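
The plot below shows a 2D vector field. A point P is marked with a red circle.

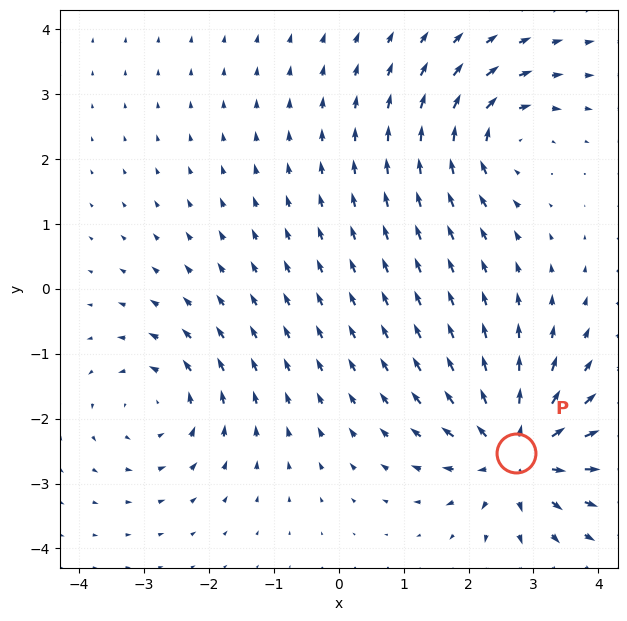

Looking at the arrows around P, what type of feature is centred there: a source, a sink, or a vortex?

source

At P (2.7, -2.5) the arrows spread outward. Divergence about +6, curl ≈0 — positive divergence with near-zero curl is a source.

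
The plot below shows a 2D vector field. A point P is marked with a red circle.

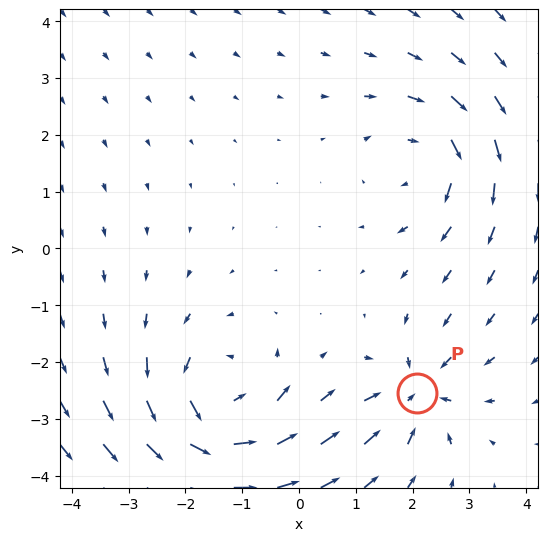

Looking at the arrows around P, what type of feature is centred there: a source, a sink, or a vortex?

sink

At P (2.1, -2.5) the arrows converge inward. Divergence about -4, curl ≈0 — negative divergence with near-zero curl is a sink.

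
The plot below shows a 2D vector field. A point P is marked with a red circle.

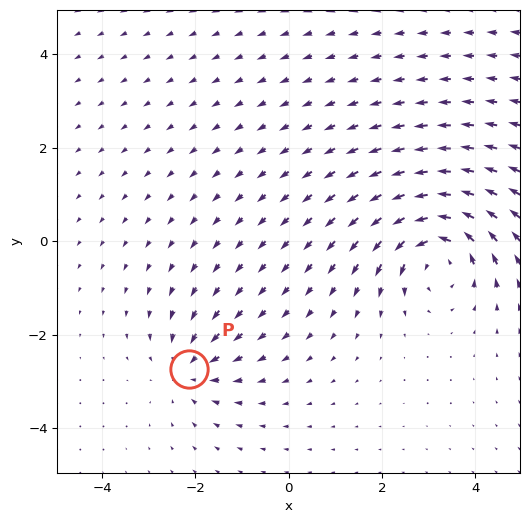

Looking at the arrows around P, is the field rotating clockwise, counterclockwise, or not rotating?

not rotating

Near P at (-2.1, -2.7) the arrows show no circulation. The curl there is ≈0.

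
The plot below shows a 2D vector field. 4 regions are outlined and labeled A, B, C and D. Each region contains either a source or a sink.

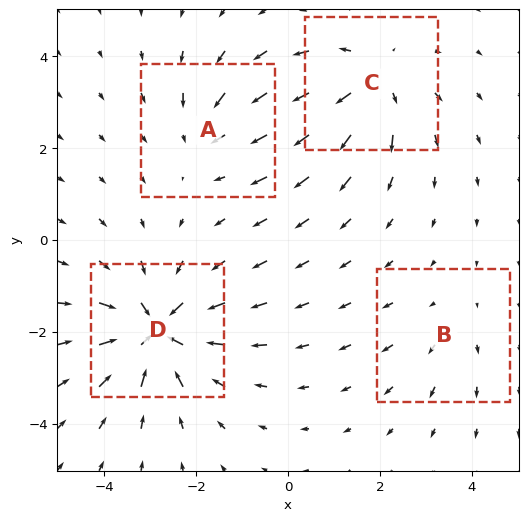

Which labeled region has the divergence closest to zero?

Divergence at each region's feature centre — A: about -3, B: about +2, C: about +4, D: about -6. Region B is closest to zero.

B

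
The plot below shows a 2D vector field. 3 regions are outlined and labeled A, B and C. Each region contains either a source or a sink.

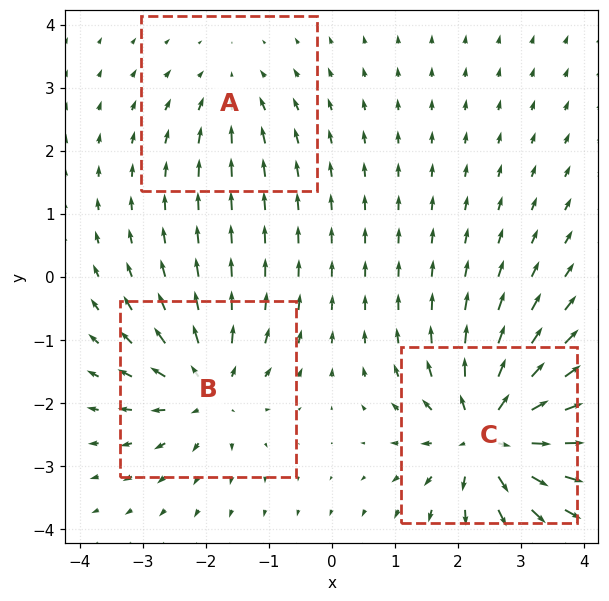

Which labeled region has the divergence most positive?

Divergence at each region's feature centre — A: about -2, B: about +4, C: about +6. Region C is most positive.

C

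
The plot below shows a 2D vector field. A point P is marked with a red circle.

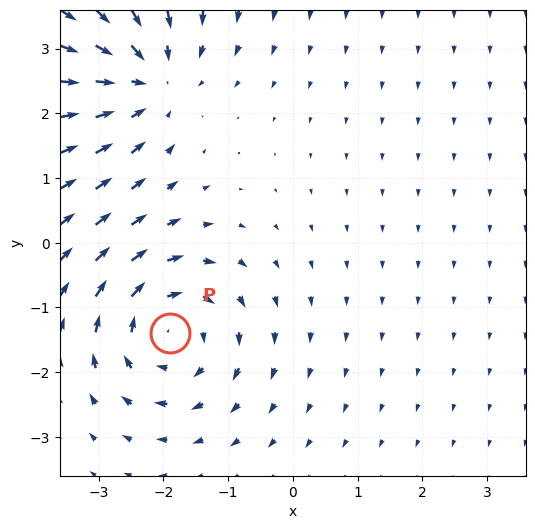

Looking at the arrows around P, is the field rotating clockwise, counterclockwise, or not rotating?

clockwise

Near P at (-1.9, -1.4) the arrows circulate clockwise. The curl (z-component) there is about -3; negative curl means clockwise rotation.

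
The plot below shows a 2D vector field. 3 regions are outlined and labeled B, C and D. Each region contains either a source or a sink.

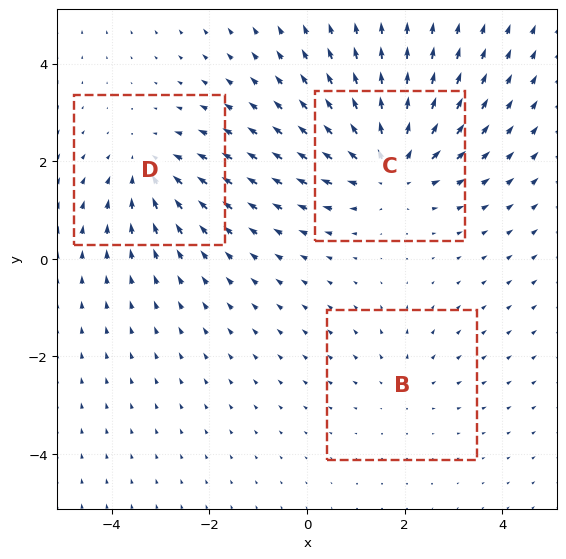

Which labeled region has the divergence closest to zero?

Divergence at each region's feature centre — B: about +2, C: about +4, D: about -3. Region B is closest to zero.

B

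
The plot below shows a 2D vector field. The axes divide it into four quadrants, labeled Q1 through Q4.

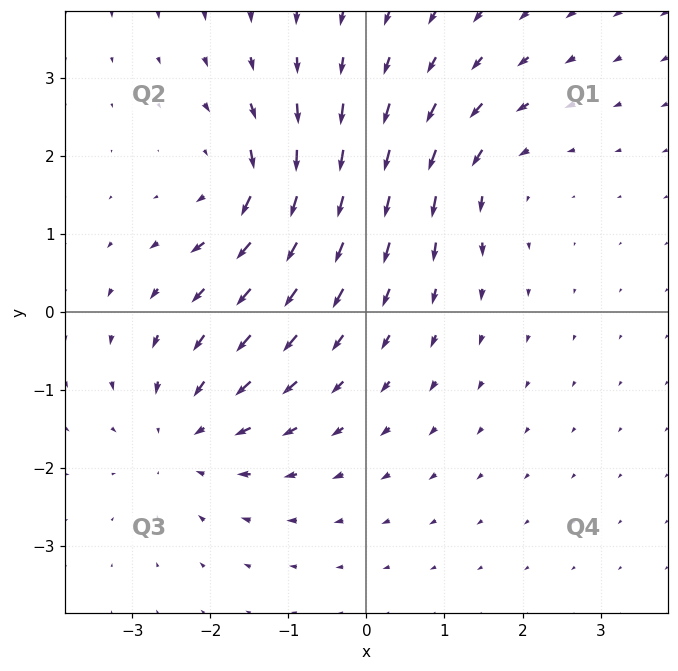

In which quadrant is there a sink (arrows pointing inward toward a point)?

The sink sits at approximately (-2.3, -1.6), which lies in quadrant Q3. The divergence there is about -4, negative as expected for a sink.

Q3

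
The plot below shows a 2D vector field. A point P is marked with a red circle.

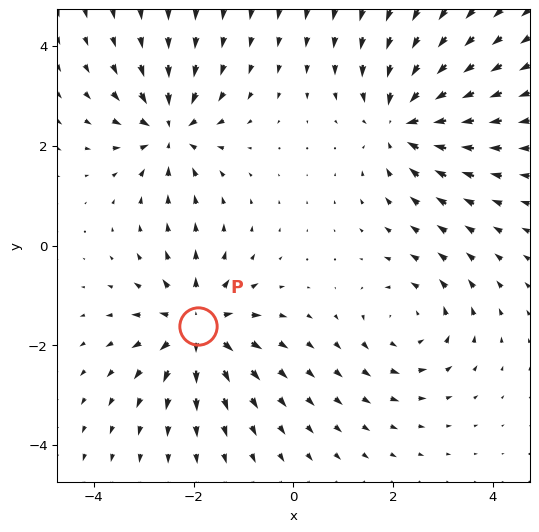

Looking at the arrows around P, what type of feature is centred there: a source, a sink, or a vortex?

At P (-1.9, -1.6) the arrows spread outward. Divergence about +5, curl ≈0 — positive divergence with near-zero curl is a source.

source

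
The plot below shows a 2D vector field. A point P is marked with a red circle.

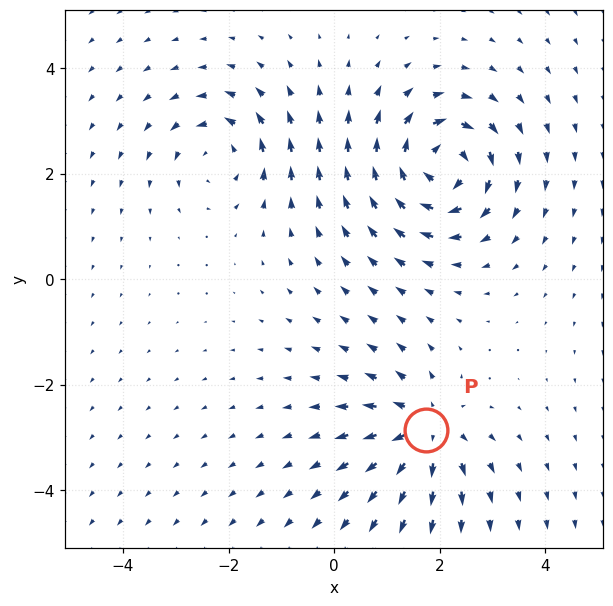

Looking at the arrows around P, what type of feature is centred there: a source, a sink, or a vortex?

At P (1.7, -2.9) the arrows spread outward. Divergence about +5, curl ≈0 — positive divergence with near-zero curl is a source.

source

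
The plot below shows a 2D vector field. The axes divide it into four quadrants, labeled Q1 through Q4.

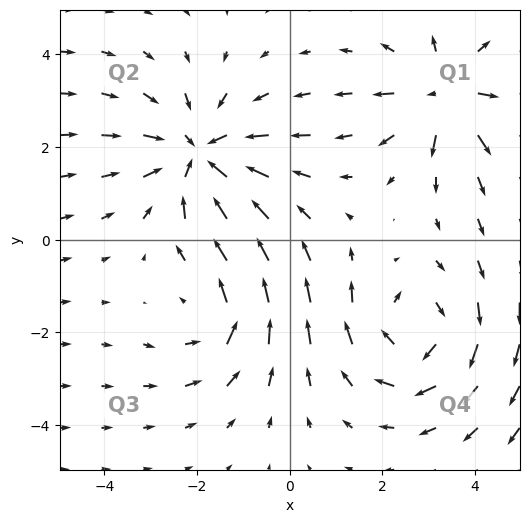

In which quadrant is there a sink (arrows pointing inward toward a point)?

The sink sits at approximately (-1.9, 1.8), which lies in quadrant Q2. The divergence there is about -4, negative as expected for a sink.

Q2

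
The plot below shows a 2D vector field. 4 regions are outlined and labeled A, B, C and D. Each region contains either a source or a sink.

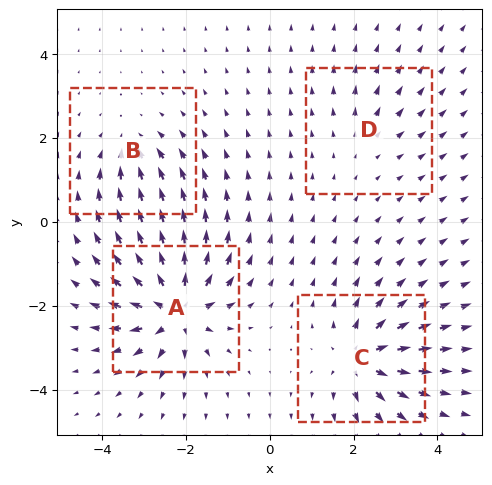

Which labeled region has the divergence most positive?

Divergence at each region's feature centre — A: about +9, B: about -4, C: about +6, D: about +2. Region A is most positive.

A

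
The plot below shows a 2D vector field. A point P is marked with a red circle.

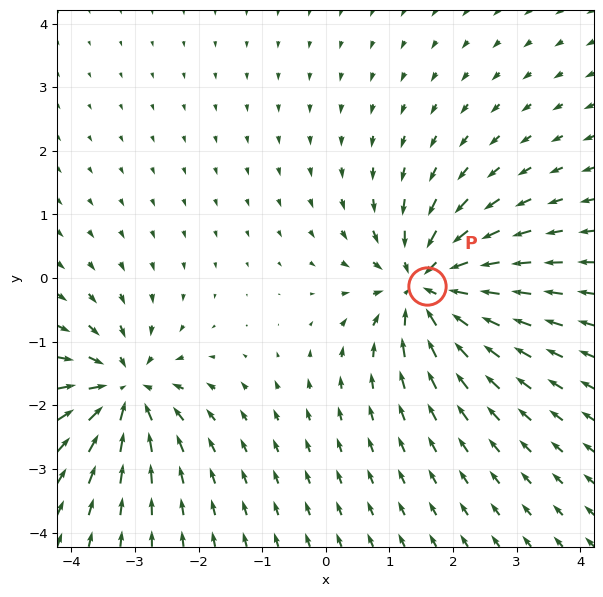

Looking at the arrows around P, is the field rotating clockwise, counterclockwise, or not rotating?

not rotating

Near P at (1.6, -0.1) the arrows show no circulation. The curl there is ≈0.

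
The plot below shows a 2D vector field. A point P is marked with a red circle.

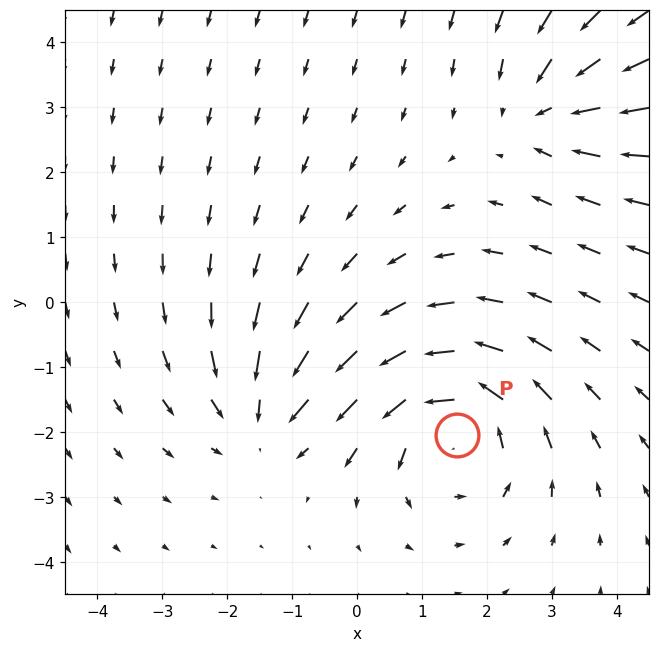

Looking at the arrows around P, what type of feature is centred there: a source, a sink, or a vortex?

At P (1.5, -2.0) the arrows circulate counterclockwise. Divergence ≈0, curl about +4 — near-zero divergence with nonzero curl is a vortex.

vortex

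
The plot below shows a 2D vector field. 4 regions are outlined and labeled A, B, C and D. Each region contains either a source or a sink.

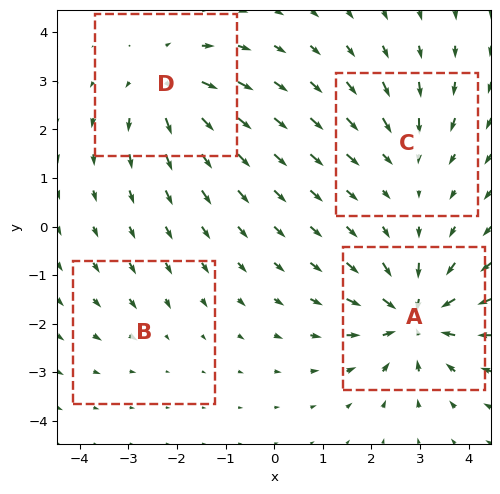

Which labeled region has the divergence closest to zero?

Divergence at each region's feature centre — A: about -8, B: about -2, C: about -4, D: about +6. Region B is closest to zero.

B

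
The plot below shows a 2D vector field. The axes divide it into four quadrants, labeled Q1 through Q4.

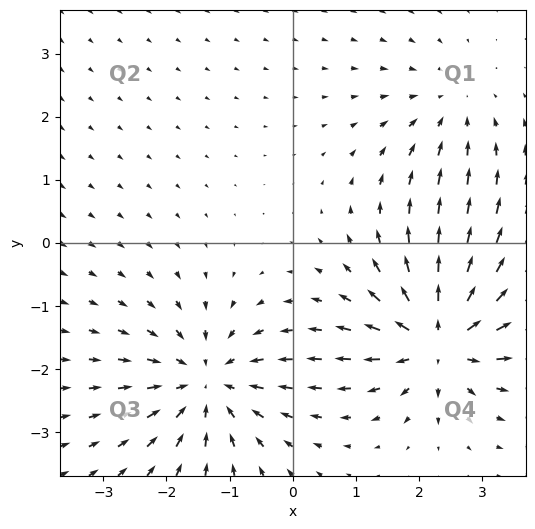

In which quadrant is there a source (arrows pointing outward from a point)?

Q4

The source sits at approximately (2.3, -1.5), which lies in quadrant Q4. The divergence there is about +7, positive as expected for a source.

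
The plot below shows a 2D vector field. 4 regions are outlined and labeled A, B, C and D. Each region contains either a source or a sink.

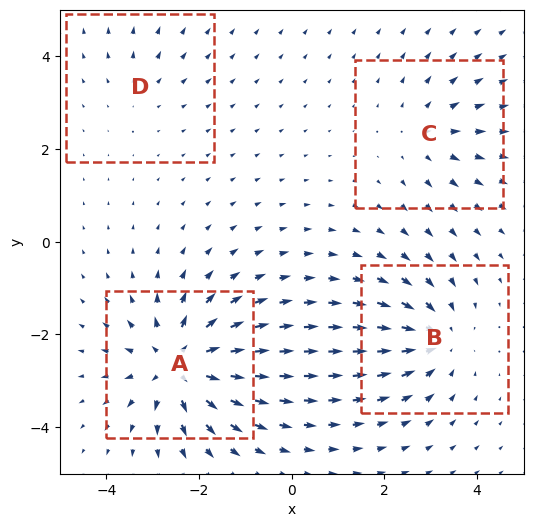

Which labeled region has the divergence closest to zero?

D

Divergence at each region's feature centre — A: about +7, B: about -5, C: about +3, D: about +2. Region D is closest to zero.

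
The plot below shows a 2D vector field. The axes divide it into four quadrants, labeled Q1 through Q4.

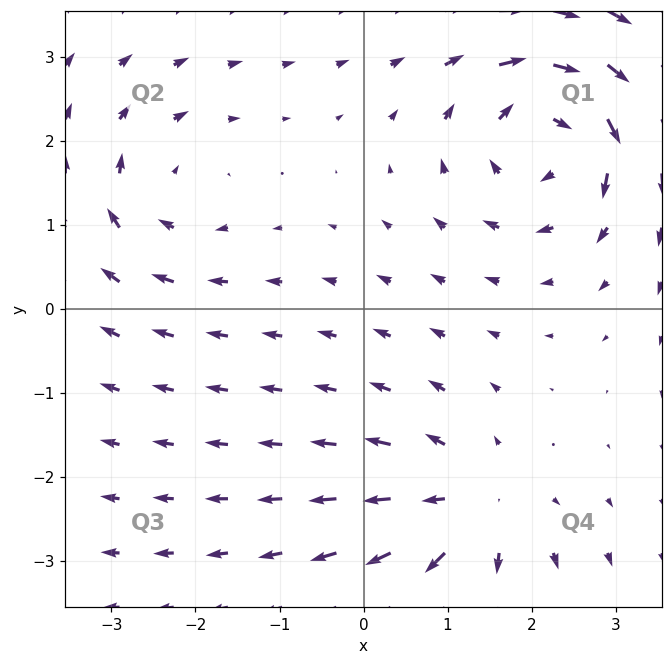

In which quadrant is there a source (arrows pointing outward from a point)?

Q4

The source sits at approximately (1.3, -2.4), which lies in quadrant Q4. The divergence there is about +4, positive as expected for a source.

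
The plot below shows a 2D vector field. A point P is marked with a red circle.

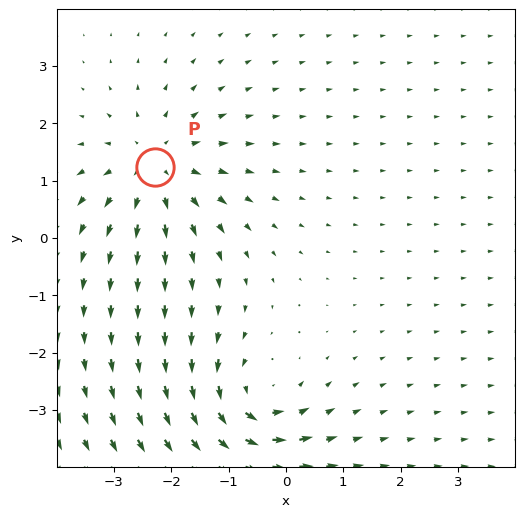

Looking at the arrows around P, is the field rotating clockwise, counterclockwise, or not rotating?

Near P at (-2.3, 1.2) the arrows show no circulation. The curl there is ≈0.

not rotating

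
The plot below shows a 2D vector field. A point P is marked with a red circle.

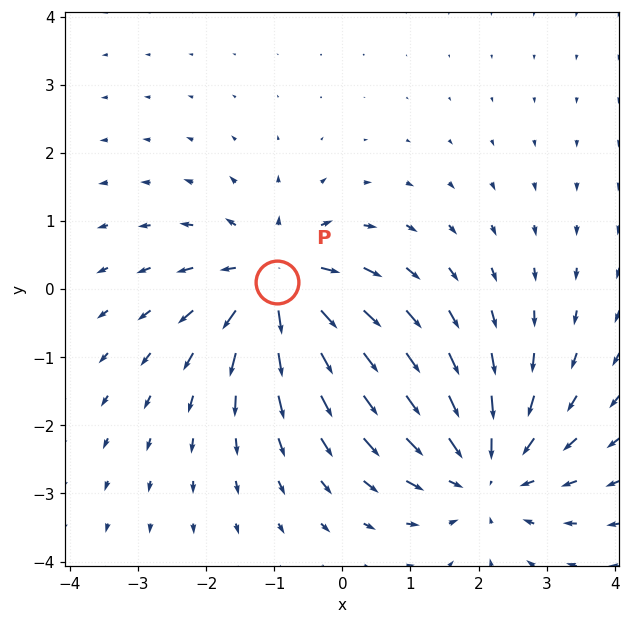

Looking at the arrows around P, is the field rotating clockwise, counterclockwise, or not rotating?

Near P at (-1.0, 0.1) the arrows show no circulation. The curl there is ≈0.

not rotating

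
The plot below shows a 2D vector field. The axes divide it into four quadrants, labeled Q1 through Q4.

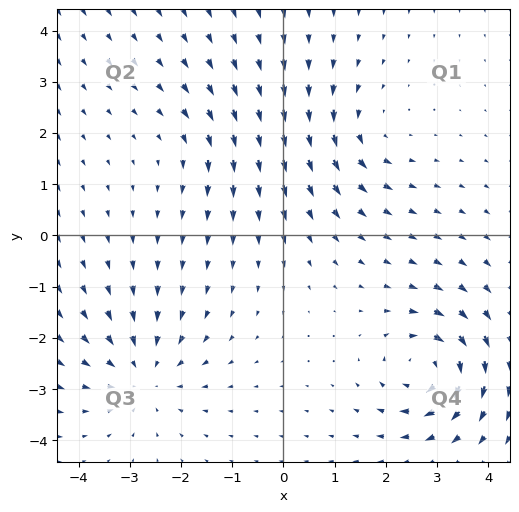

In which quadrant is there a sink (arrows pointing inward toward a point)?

The sink sits at approximately (-2.7, -2.7), which lies in quadrant Q3. The divergence there is about -4, negative as expected for a sink.

Q3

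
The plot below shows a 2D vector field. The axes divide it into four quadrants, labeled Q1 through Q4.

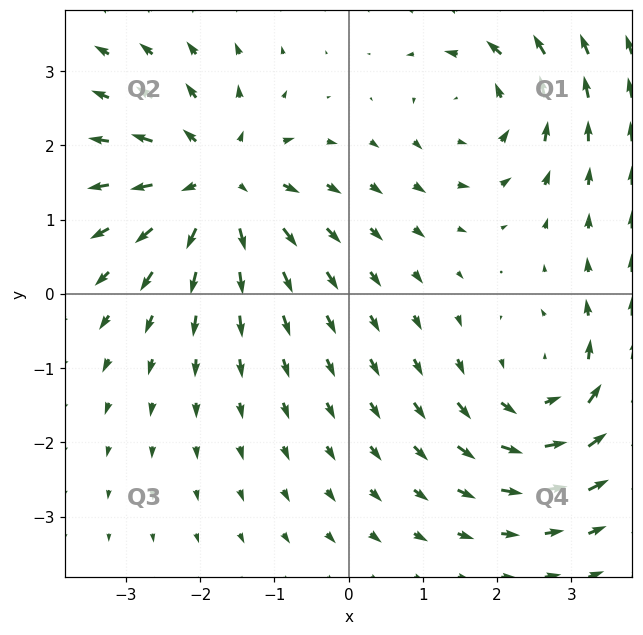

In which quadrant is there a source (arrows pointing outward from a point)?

The source sits at approximately (-1.8, 1.5), which lies in quadrant Q2. The divergence there is about +5, positive as expected for a source.

Q2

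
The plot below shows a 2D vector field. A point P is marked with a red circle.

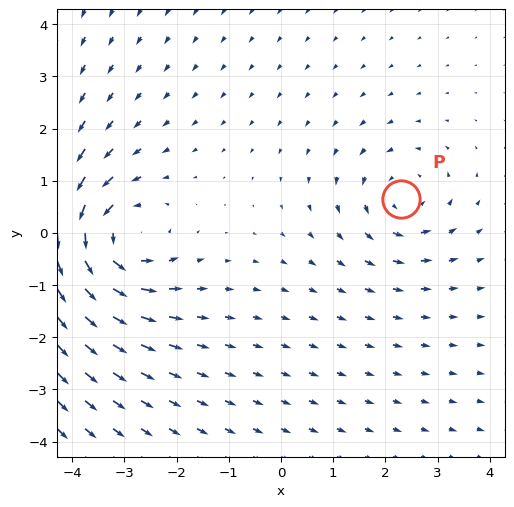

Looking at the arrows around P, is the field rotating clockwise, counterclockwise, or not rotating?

counterclockwise

Near P at (2.3, 0.7) the arrows circulate counterclockwise. The curl (z-component) there is about +3; positive curl means counterclockwise rotation.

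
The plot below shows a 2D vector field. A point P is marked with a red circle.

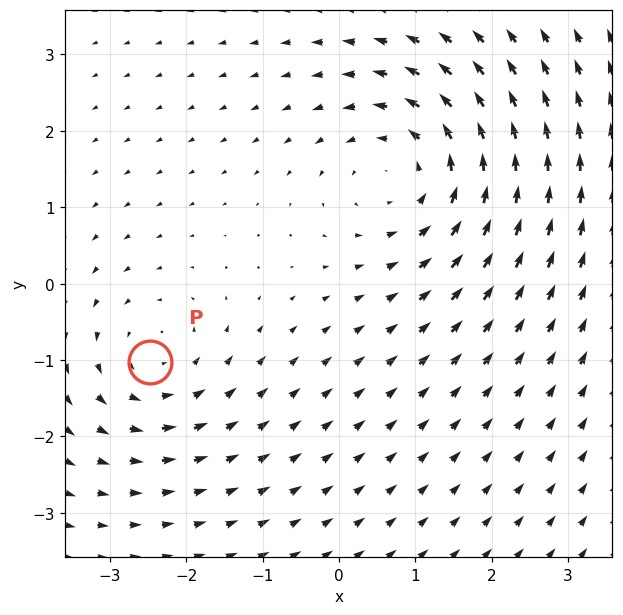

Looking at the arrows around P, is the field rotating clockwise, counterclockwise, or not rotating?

Near P at (-2.5, -1.0) the arrows circulate counterclockwise. The curl (z-component) there is about +2; positive curl means counterclockwise rotation.

counterclockwise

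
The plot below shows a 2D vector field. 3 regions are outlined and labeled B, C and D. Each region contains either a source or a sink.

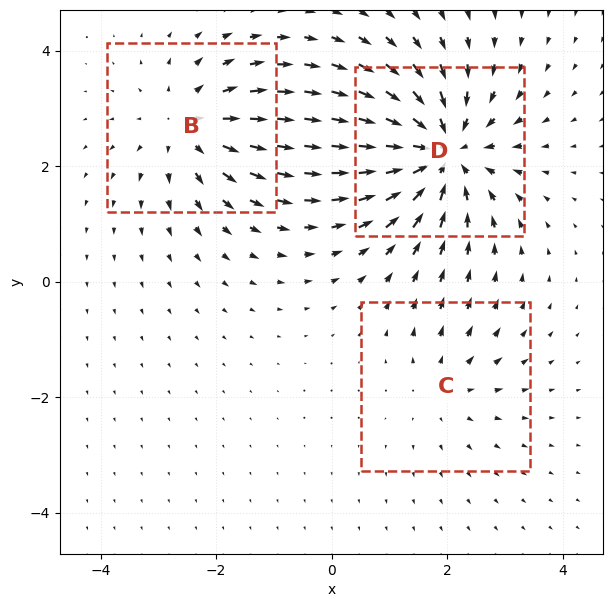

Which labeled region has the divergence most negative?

Divergence at each region's feature centre — B: about +3, C: about +2, D: about -5. Region D is most negative.

D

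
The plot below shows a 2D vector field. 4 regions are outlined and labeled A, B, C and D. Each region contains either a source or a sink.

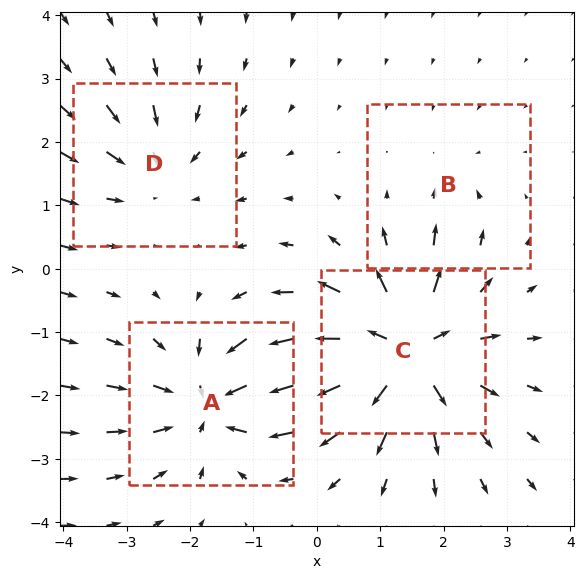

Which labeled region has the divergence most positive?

C

Divergence at each region's feature centre — A: about -6, B: about -2, C: about +7, D: about -4. Region C is most positive.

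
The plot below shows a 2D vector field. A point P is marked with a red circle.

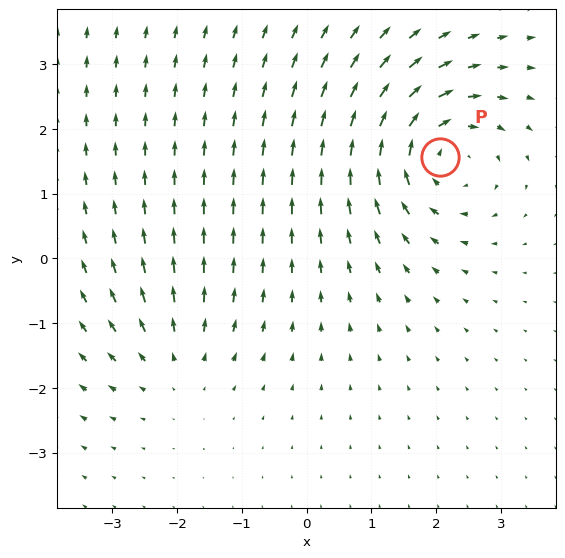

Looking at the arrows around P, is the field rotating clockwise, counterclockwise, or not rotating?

clockwise

Near P at (2.1, 1.6) the arrows circulate clockwise. The curl (z-component) there is about -5; negative curl means clockwise rotation.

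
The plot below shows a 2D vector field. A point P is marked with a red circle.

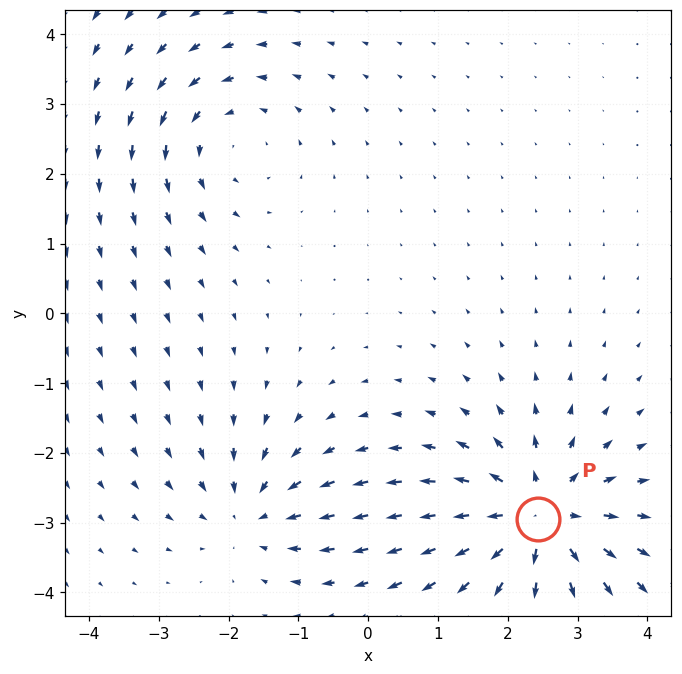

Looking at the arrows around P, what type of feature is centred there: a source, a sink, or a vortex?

source

At P (2.4, -2.9) the arrows spread outward. Divergence about +5, curl ≈0 — positive divergence with near-zero curl is a source.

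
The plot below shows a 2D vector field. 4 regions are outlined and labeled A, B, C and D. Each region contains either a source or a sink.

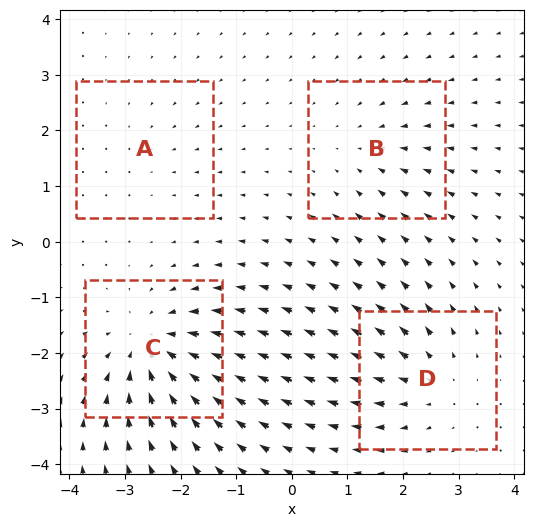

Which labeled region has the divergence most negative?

Divergence at each region's feature centre — A: about -2, B: about -3, C: about -7, D: about +5. Region C is most negative.

C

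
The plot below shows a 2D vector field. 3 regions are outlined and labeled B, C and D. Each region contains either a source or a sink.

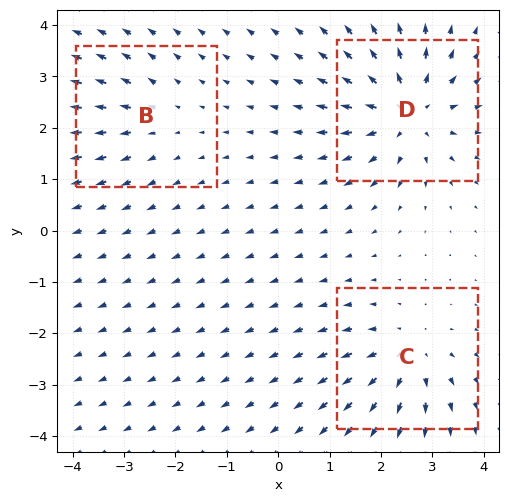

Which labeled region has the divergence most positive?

D

Divergence at each region's feature centre — B: about +2, C: about +4, D: about +5. Region D is most positive.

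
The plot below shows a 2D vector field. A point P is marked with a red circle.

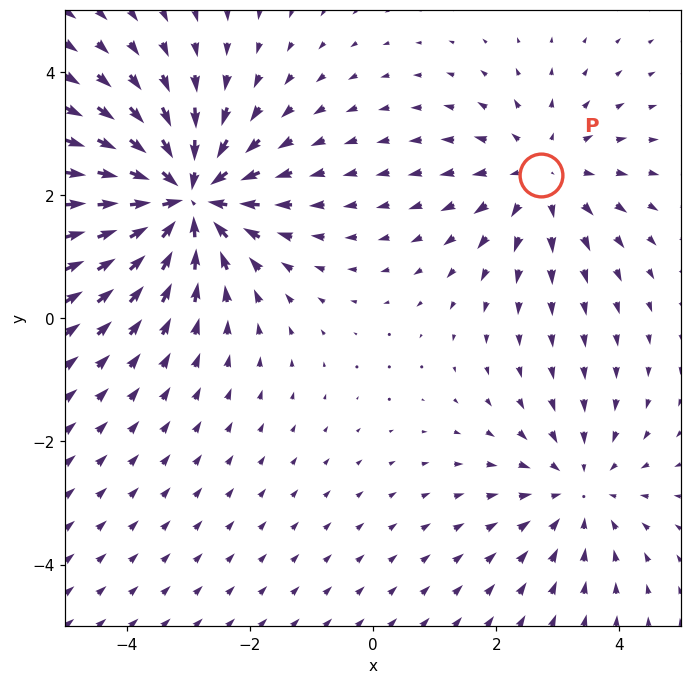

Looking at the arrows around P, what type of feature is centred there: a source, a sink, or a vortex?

At P (2.7, 2.3) the arrows spread outward. Divergence about +2, curl ≈0 — positive divergence with near-zero curl is a source.

source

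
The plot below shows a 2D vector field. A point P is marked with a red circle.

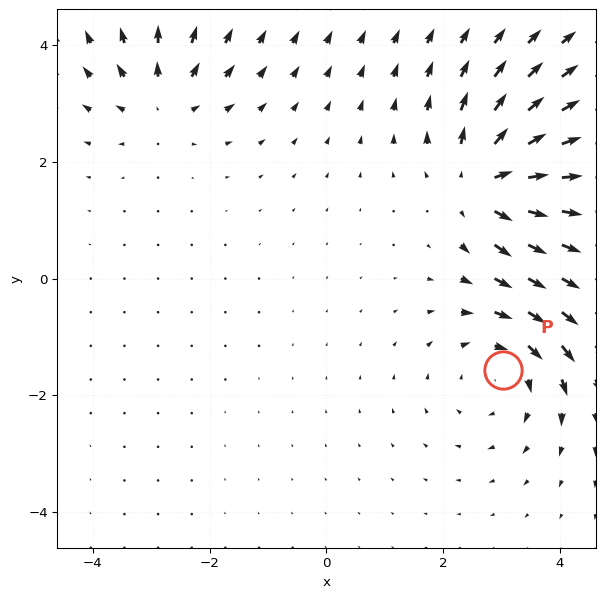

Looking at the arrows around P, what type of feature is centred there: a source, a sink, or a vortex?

At P (3.0, -1.6) the arrows circulate clockwise. Divergence ≈0, curl about -3 — near-zero divergence with nonzero curl is a vortex.

vortex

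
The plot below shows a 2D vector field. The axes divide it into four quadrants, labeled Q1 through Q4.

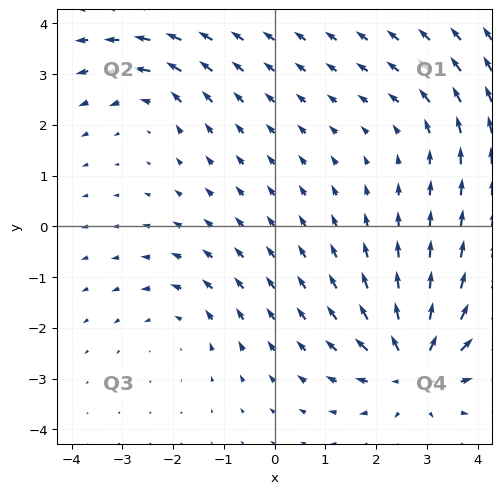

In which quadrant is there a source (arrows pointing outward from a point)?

The source sits at approximately (2.7, -2.8), which lies in quadrant Q4. The divergence there is about +6, positive as expected for a source.

Q4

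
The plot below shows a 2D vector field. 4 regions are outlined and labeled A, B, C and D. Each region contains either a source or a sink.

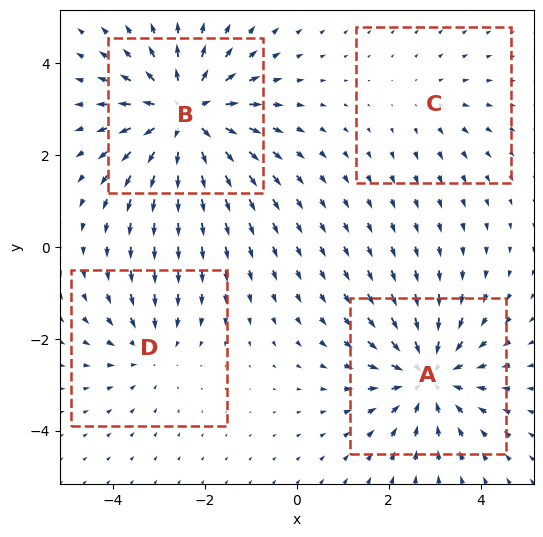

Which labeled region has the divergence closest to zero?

Divergence at each region's feature centre — A: about -5, B: about +6, C: about +2, D: about -3. Region C is closest to zero.

C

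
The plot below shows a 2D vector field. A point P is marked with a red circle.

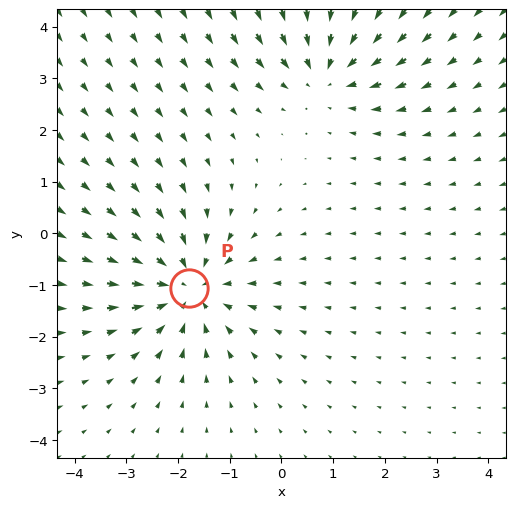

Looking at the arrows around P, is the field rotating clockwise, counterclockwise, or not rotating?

Near P at (-1.8, -1.1) the arrows show no circulation. The curl there is ≈0.

not rotating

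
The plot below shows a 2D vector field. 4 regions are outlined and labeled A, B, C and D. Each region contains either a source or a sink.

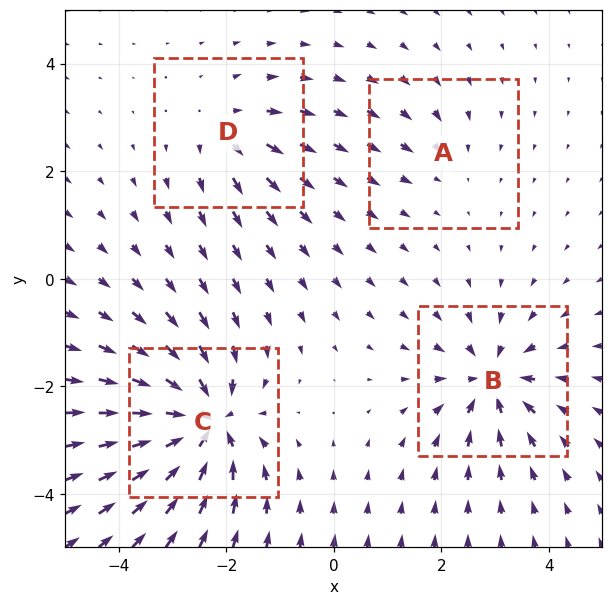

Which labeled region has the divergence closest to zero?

A

Divergence at each region's feature centre — A: about -2, B: about -6, C: about -9, D: about +4. Region A is closest to zero.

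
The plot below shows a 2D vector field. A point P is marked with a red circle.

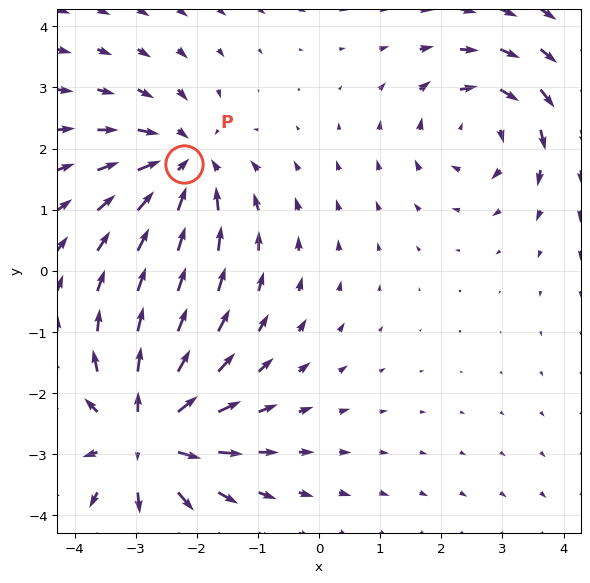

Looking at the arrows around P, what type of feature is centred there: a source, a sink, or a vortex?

At P (-2.2, 1.7) the arrows converge inward. Divergence about -4, curl ≈0 — negative divergence with near-zero curl is a sink.

sink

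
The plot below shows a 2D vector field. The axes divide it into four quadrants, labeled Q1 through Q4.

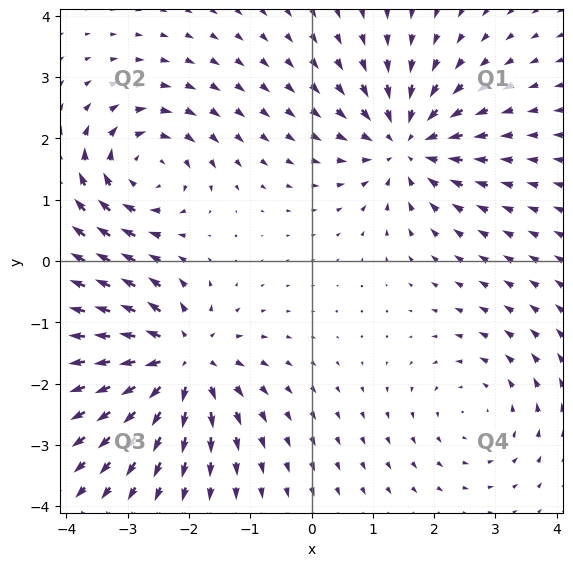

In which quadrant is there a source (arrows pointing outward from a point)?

The source sits at approximately (-2.1, -1.6), which lies in quadrant Q3. The divergence there is about +5, positive as expected for a source.

Q3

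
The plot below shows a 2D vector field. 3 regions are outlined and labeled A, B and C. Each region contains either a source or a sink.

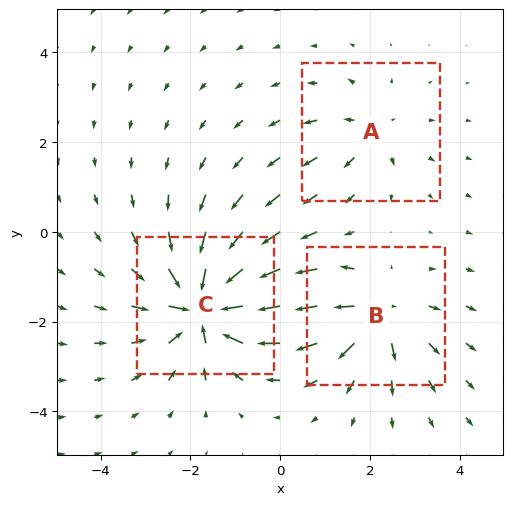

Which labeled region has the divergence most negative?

Divergence at each region's feature centre — A: about +2, B: about +4, C: about -6. Region C is most negative.

C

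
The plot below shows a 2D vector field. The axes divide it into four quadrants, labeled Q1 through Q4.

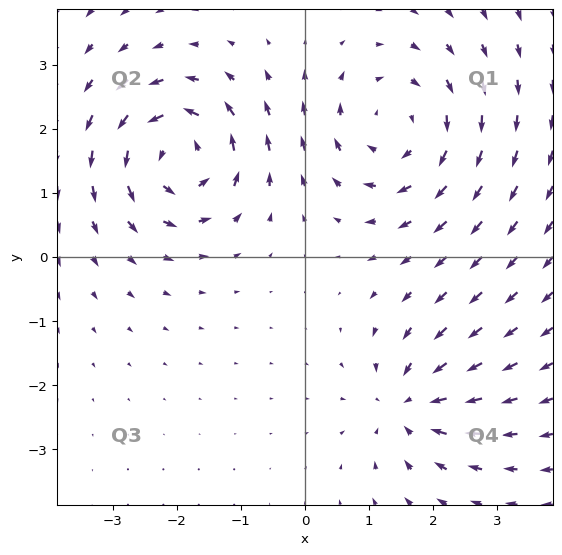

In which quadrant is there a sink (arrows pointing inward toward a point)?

The sink sits at approximately (1.6, -2.3), which lies in quadrant Q4. The divergence there is about -4, negative as expected for a sink.

Q4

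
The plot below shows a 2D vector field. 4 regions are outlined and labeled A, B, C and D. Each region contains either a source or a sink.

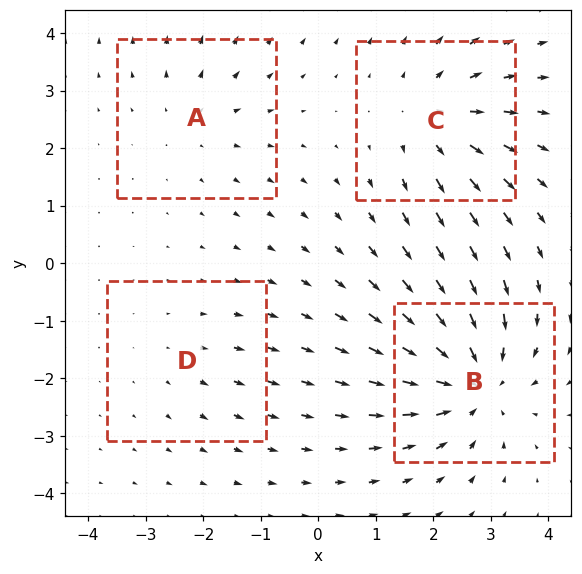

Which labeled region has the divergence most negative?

B

Divergence at each region's feature centre — A: about +3, B: about -7, C: about +5, D: about +2. Region B is most negative.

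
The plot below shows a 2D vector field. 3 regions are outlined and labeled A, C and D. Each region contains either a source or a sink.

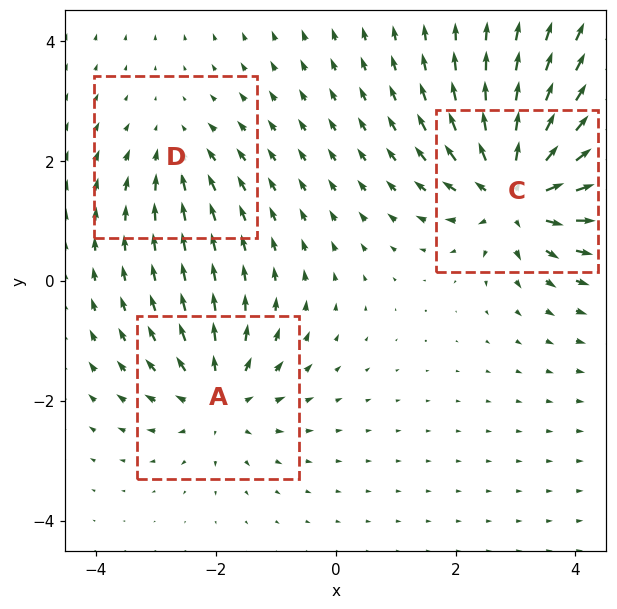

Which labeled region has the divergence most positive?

C

Divergence at each region's feature centre — A: about +4, C: about +6, D: about -2. Region C is most positive.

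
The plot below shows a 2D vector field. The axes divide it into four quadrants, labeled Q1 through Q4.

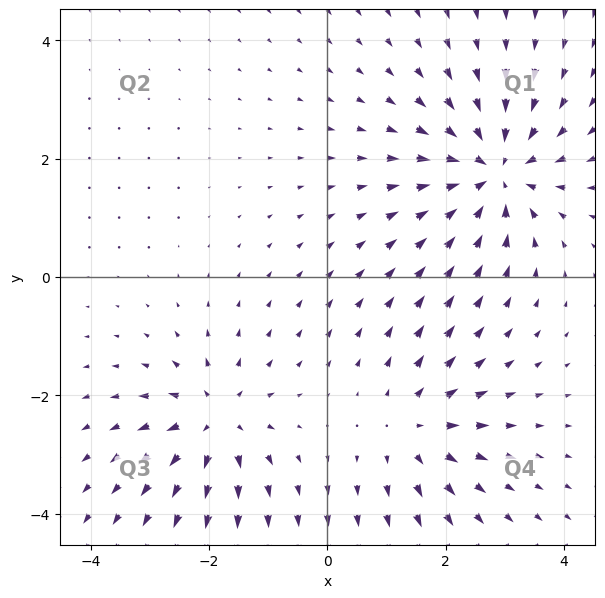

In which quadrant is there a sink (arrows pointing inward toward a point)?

Q1

The sink sits at approximately (2.8, 1.8), which lies in quadrant Q1. The divergence there is about -5, negative as expected for a sink.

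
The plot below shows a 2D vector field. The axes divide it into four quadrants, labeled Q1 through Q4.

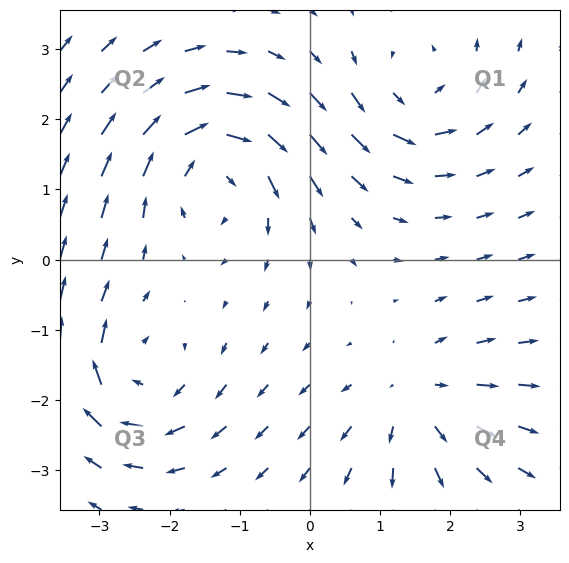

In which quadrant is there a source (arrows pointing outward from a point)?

Q4

The source sits at approximately (1.5, -2.0), which lies in quadrant Q4. The divergence there is about +4, positive as expected for a source.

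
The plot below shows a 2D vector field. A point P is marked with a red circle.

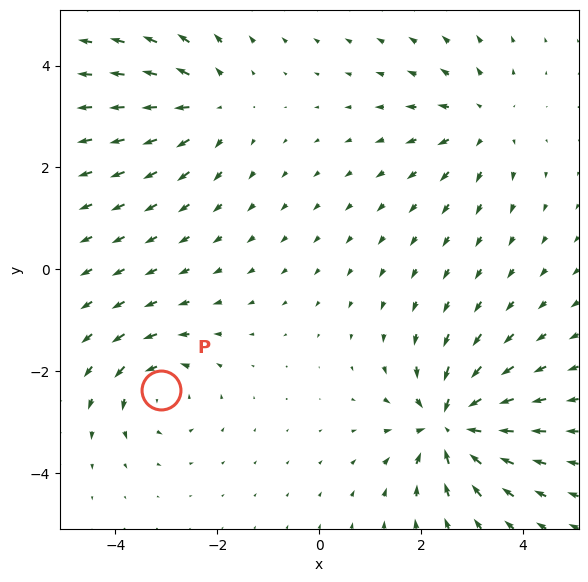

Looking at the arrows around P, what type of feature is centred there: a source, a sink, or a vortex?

At P (-3.1, -2.4) the arrows circulate counterclockwise. Divergence ≈0, curl about +4 — near-zero divergence with nonzero curl is a vortex.

vortex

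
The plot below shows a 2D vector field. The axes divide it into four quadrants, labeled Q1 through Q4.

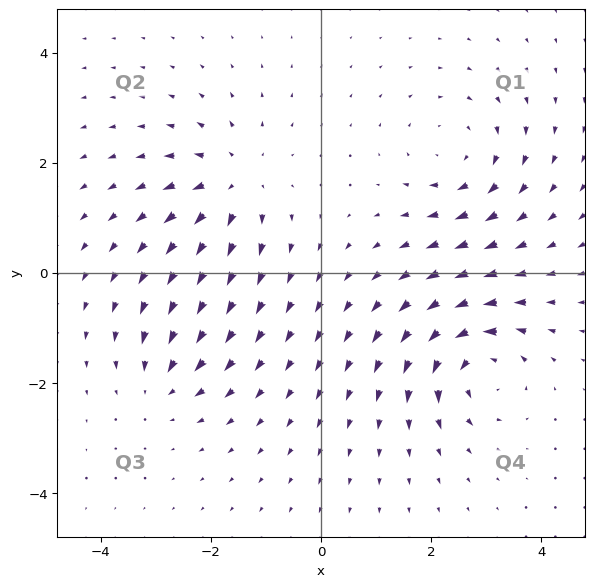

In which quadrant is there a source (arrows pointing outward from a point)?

Q2

The source sits at approximately (-1.6, 1.6), which lies in quadrant Q2. The divergence there is about +5, positive as expected for a source.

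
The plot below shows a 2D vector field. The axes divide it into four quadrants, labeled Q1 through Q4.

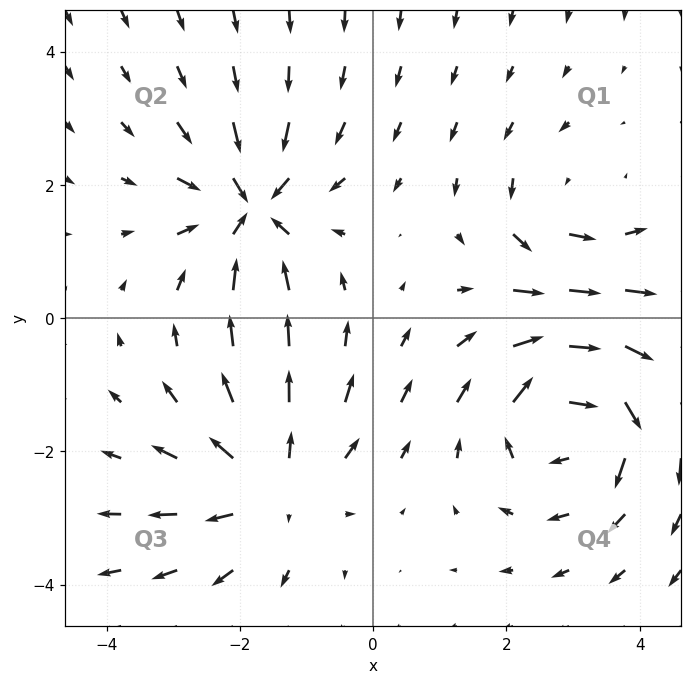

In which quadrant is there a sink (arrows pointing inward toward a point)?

Q2

The sink sits at approximately (-1.8, 1.7), which lies in quadrant Q2. The divergence there is about -6, negative as expected for a sink.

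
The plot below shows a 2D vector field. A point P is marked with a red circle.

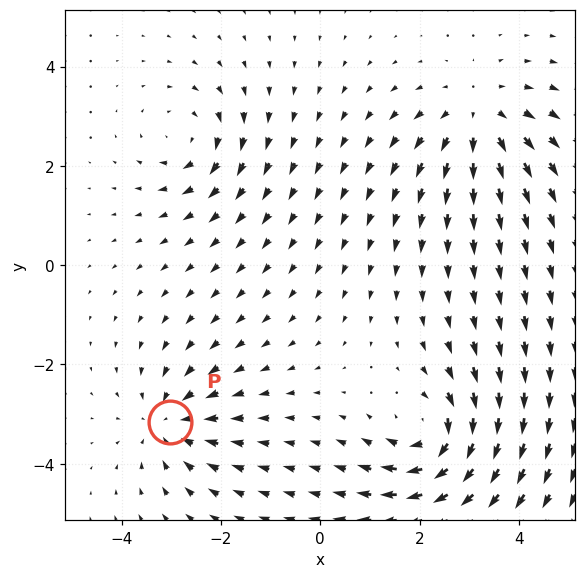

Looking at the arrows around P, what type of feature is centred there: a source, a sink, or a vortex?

sink

At P (-3.0, -3.2) the arrows converge inward. Divergence about -4, curl ≈0 — negative divergence with near-zero curl is a sink.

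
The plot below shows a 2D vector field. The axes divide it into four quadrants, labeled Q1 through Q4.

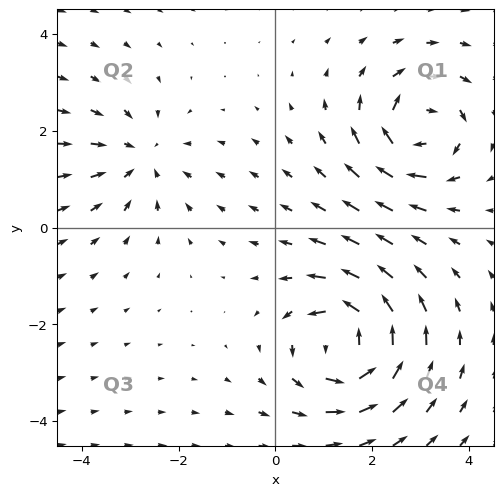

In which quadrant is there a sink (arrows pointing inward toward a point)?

The sink sits at approximately (-2.8, 1.4), which lies in quadrant Q2. The divergence there is about -3, negative as expected for a sink.

Q2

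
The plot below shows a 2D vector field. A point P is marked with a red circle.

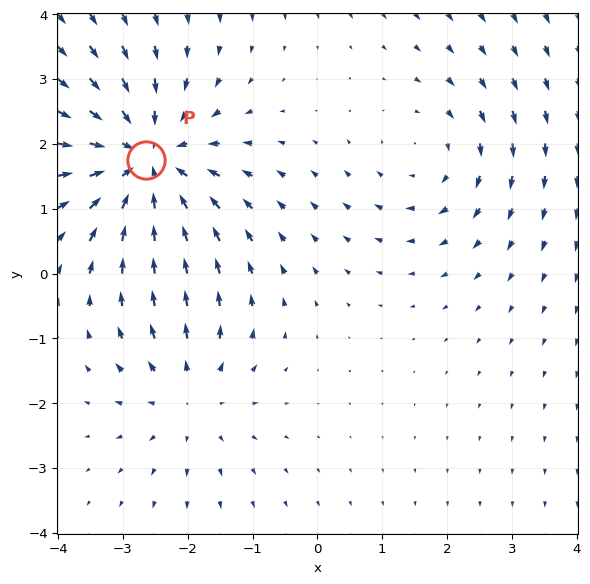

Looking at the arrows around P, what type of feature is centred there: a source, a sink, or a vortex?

sink

At P (-2.6, 1.8) the arrows converge inward. Divergence about -5, curl ≈0 — negative divergence with near-zero curl is a sink.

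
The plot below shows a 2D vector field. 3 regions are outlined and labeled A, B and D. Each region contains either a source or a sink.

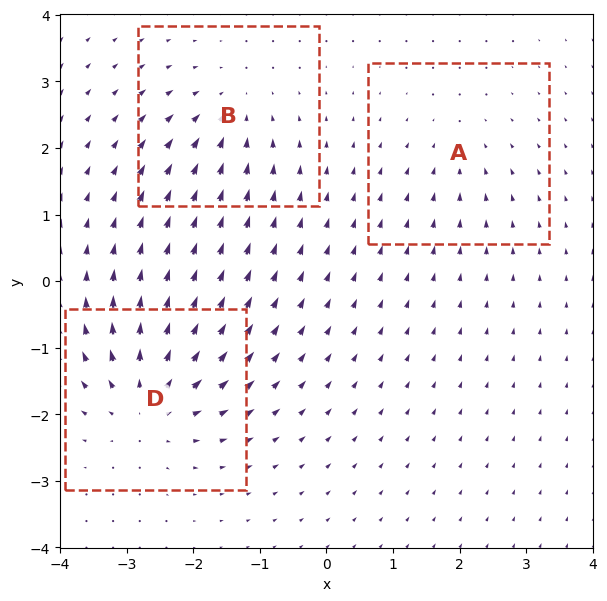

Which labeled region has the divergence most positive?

D

Divergence at each region's feature centre — A: about -2, B: about -4, D: about +5. Region D is most positive.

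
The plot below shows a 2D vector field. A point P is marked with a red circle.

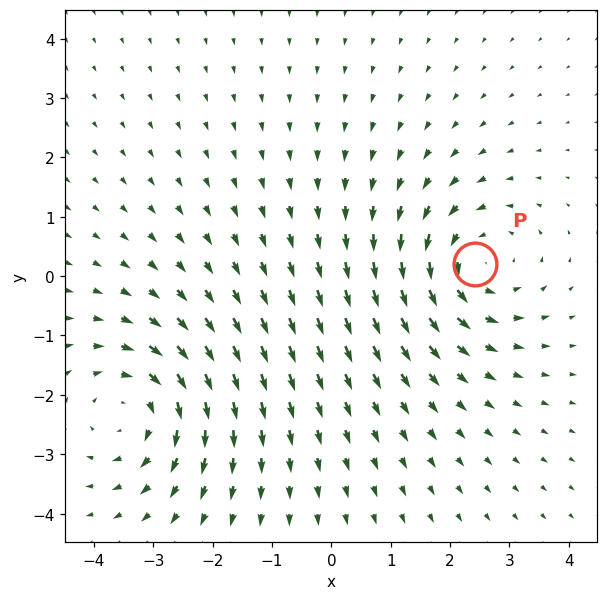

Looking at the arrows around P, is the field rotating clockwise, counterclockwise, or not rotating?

Near P at (2.4, 0.2) the arrows circulate counterclockwise. The curl (z-component) there is about +4; positive curl means counterclockwise rotation.

counterclockwise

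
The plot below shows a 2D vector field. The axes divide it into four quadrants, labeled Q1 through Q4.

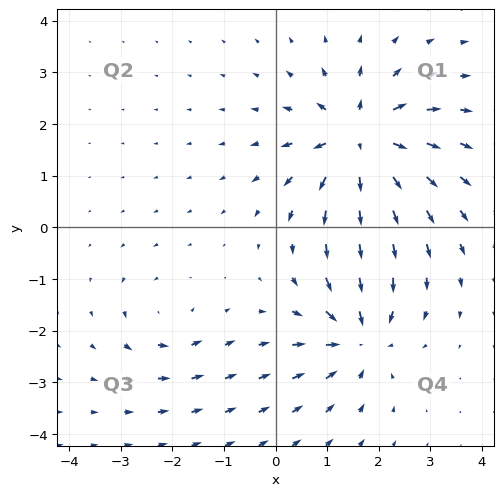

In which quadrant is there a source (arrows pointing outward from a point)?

The source sits at approximately (1.6, 1.7), which lies in quadrant Q1. The divergence there is about +6, positive as expected for a source.

Q1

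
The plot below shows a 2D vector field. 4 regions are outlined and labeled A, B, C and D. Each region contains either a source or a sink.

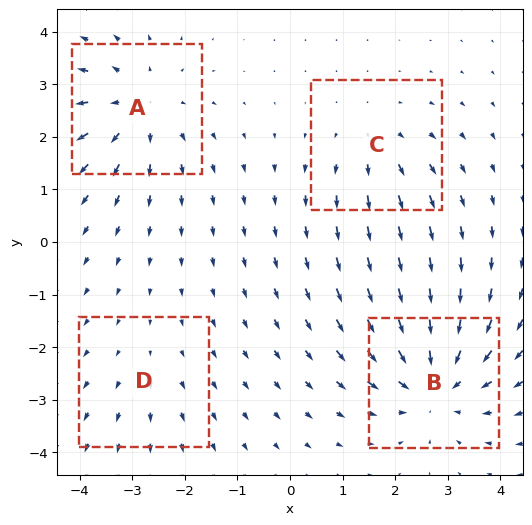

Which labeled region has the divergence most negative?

B

Divergence at each region's feature centre — A: about +5, B: about -6, C: about +3, D: about +2. Region B is most negative.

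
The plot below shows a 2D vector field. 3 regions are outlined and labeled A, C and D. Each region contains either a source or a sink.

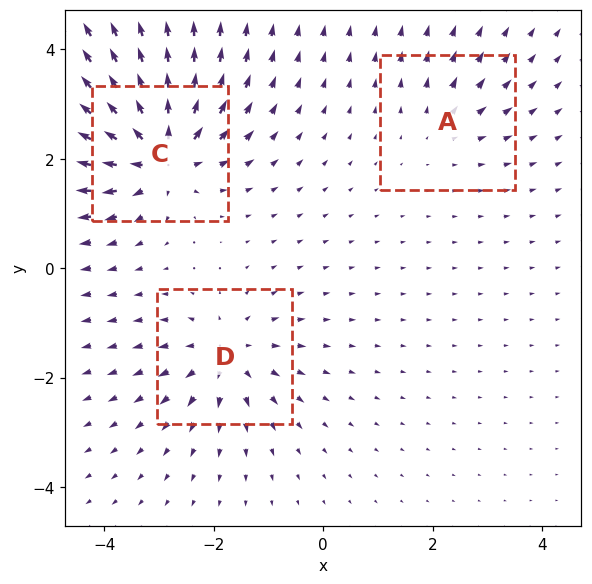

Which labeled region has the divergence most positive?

Divergence at each region's feature centre — A: about +2, C: about +6, D: about +4. Region C is most positive.

C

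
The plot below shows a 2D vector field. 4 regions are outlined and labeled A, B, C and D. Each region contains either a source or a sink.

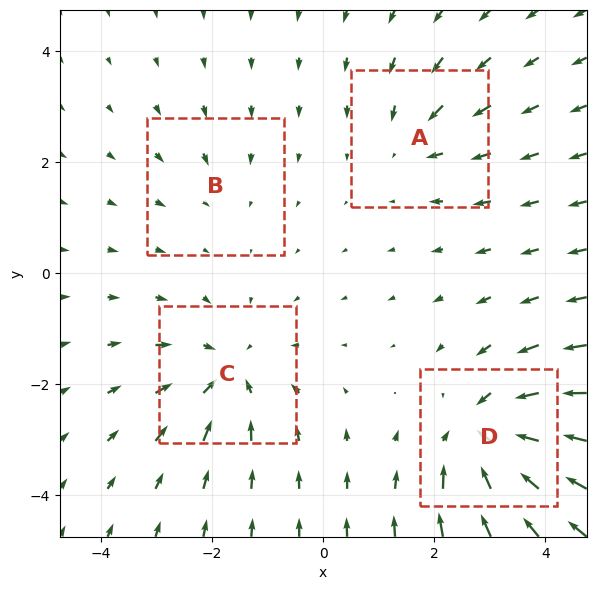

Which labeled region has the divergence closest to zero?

Divergence at each region's feature centre — A: about -3, B: about -2, C: about -5, D: about -6. Region B is closest to zero.

B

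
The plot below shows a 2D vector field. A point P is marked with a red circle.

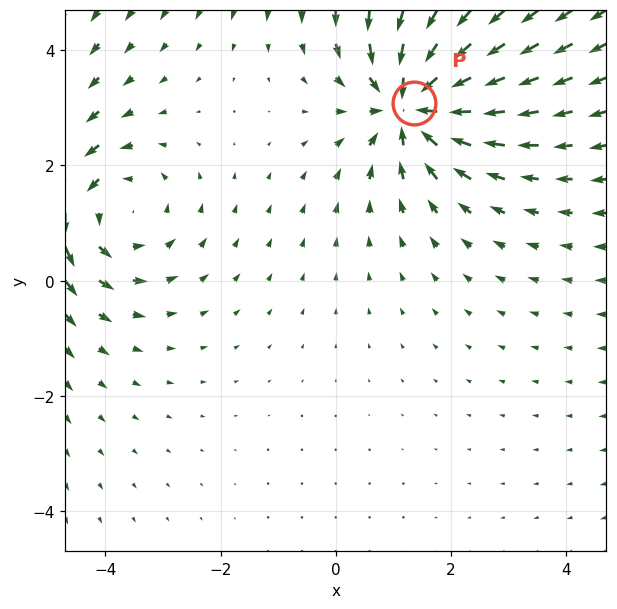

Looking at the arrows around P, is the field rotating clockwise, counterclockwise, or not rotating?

not rotating

Near P at (1.4, 3.1) the arrows show no circulation. The curl there is ≈0.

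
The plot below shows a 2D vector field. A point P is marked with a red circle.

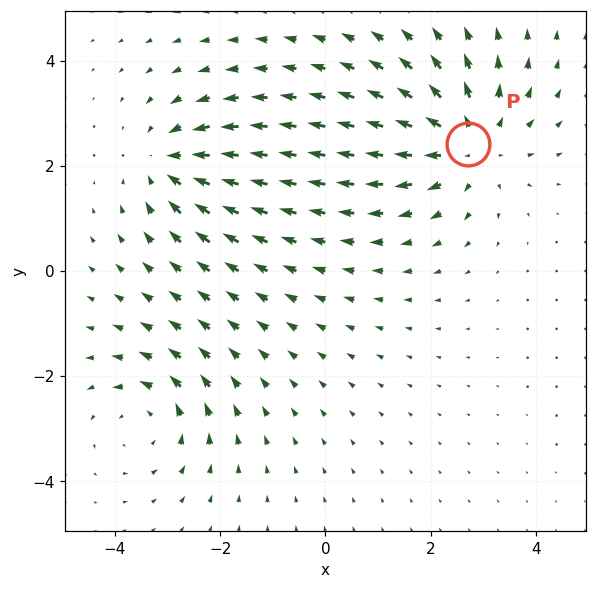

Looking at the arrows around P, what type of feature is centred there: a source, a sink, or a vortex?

source

At P (2.7, 2.4) the arrows spread outward. Divergence about +4, curl ≈0 — positive divergence with near-zero curl is a source.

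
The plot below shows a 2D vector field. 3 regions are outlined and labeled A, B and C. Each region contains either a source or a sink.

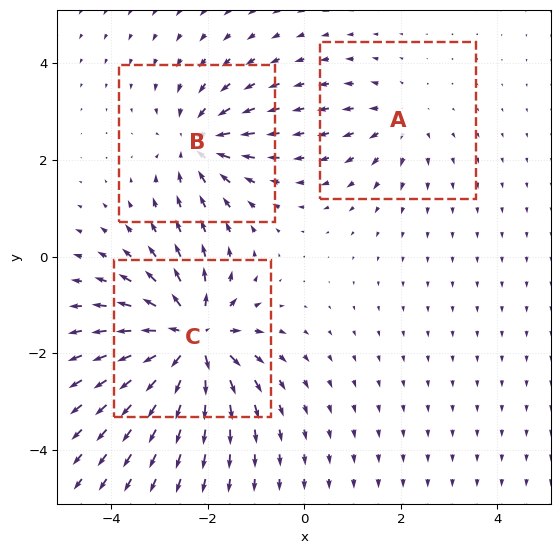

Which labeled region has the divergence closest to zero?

Divergence at each region's feature centre — A: about +2, B: about -4, C: about +6. Region A is closest to zero.

A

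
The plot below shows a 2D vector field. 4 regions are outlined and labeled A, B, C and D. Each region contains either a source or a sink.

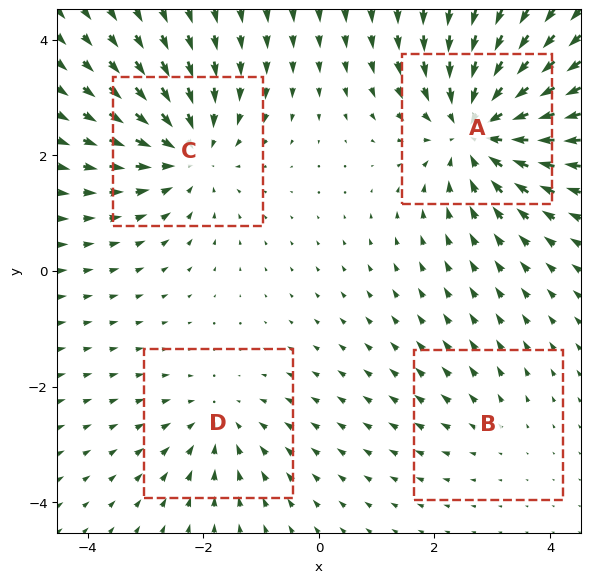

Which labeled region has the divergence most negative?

A

Divergence at each region's feature centre — A: about -6, B: about +2, C: about -5, D: about -3. Region A is most negative.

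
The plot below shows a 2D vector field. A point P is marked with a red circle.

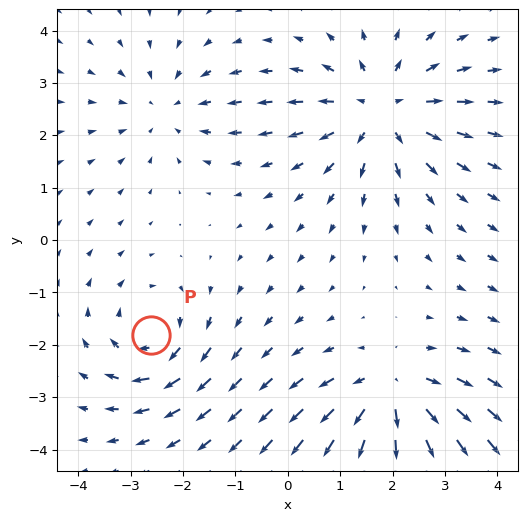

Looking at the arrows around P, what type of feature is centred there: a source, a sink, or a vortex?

At P (-2.6, -1.8) the arrows circulate clockwise. Divergence ≈0, curl about -4 — near-zero divergence with nonzero curl is a vortex.

vortex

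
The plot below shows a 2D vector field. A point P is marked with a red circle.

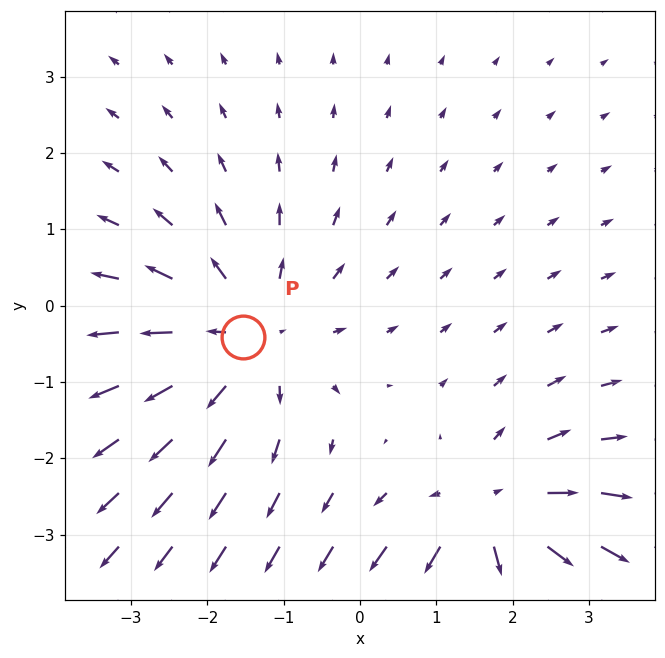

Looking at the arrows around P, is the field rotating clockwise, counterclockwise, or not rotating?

not rotating

Near P at (-1.5, -0.4) the arrows show no circulation. The curl there is ≈0.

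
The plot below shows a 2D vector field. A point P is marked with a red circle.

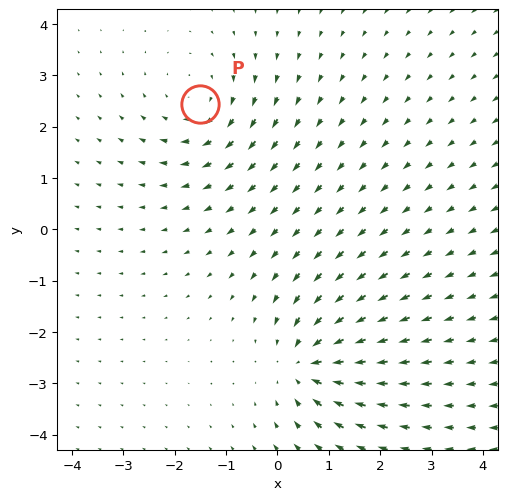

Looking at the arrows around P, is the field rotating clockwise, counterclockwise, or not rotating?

clockwise

Near P at (-1.5, 2.4) the arrows circulate clockwise. The curl (z-component) there is about -3; negative curl means clockwise rotation.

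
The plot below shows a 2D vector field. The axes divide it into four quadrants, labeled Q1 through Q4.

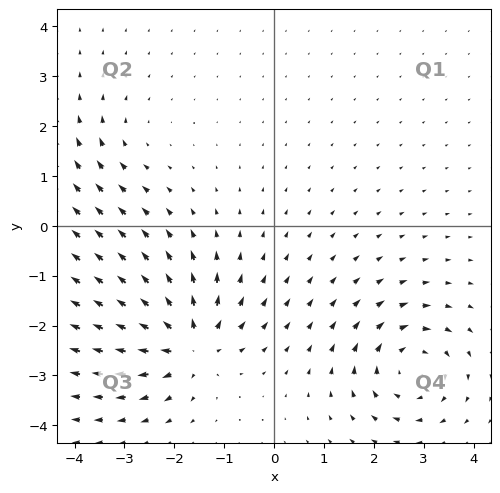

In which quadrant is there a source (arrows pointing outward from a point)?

The source sits at approximately (-1.7, -2.4), which lies in quadrant Q3. The divergence there is about +6, positive as expected for a source.

Q3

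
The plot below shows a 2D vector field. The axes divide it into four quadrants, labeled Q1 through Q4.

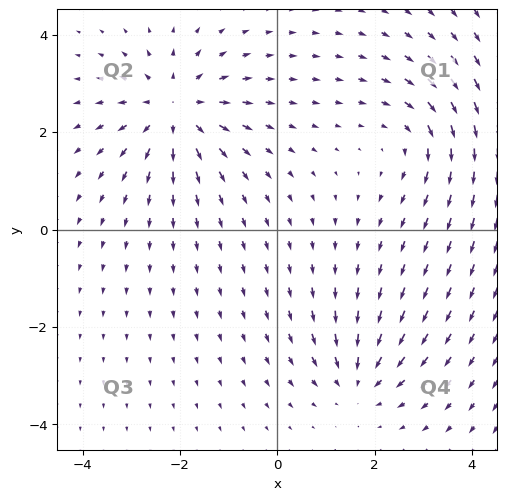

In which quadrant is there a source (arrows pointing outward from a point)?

Q2

The source sits at approximately (-2.1, 2.5), which lies in quadrant Q2. The divergence there is about +5, positive as expected for a source.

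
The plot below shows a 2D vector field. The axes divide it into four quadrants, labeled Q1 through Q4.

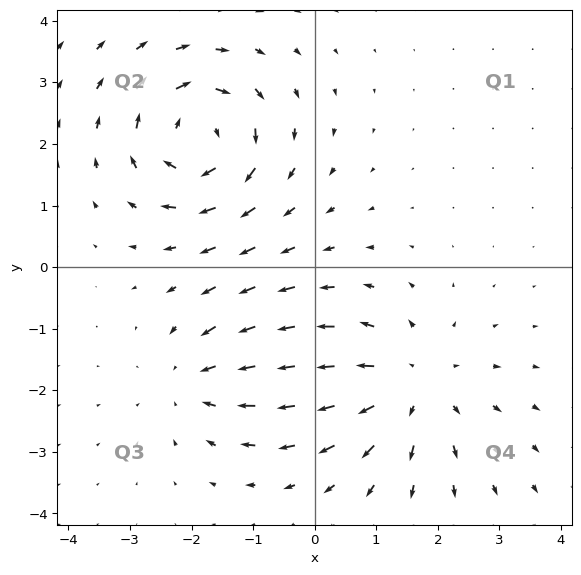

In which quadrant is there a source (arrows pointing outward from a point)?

Q4

The source sits at approximately (1.6, -1.9), which lies in quadrant Q4. The divergence there is about +3, positive as expected for a source.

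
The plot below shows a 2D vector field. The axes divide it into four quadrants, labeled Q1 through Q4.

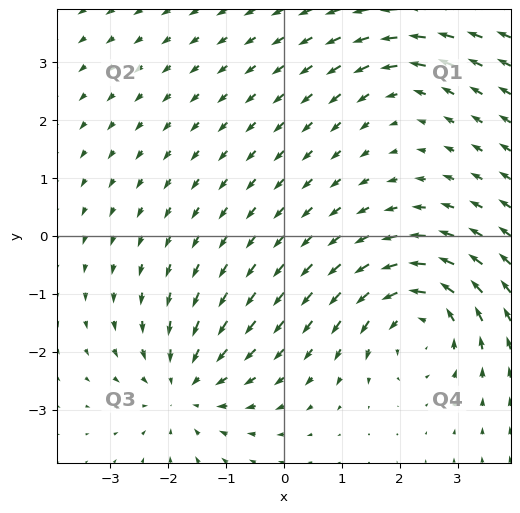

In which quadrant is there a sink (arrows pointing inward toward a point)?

Q3

The sink sits at approximately (-1.7, -2.6), which lies in quadrant Q3. The divergence there is about -4, negative as expected for a sink.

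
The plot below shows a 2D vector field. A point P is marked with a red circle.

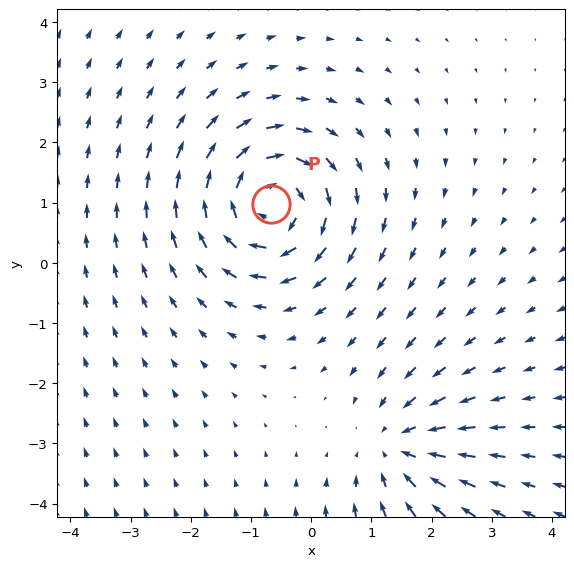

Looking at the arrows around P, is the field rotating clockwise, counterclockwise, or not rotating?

clockwise

Near P at (-0.7, 1.0) the arrows circulate clockwise. The curl (z-component) there is about -6; negative curl means clockwise rotation.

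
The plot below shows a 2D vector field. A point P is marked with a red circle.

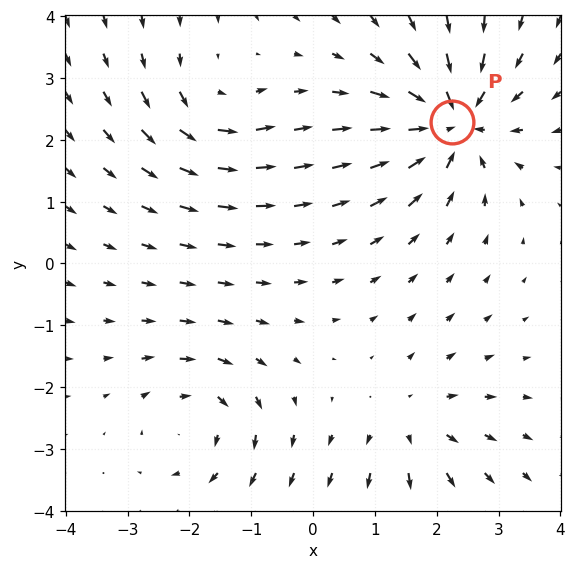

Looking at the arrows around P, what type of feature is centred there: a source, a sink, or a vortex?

At P (2.3, 2.3) the arrows converge inward. Divergence about -6, curl ≈0 — negative divergence with near-zero curl is a sink.

sink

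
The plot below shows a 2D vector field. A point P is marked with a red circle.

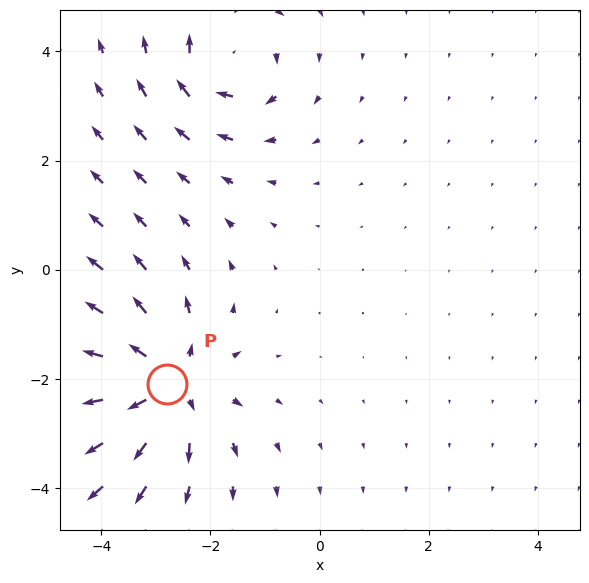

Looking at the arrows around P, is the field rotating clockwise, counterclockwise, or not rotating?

not rotating

Near P at (-2.8, -2.1) the arrows show no circulation. The curl there is ≈0.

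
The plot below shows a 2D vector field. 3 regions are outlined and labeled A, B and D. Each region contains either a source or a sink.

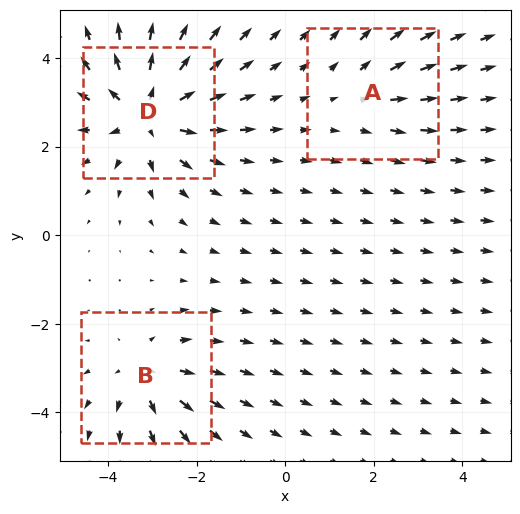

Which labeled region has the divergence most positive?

D

Divergence at each region's feature centre — A: about +2, B: about +3, D: about +5. Region D is most positive.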